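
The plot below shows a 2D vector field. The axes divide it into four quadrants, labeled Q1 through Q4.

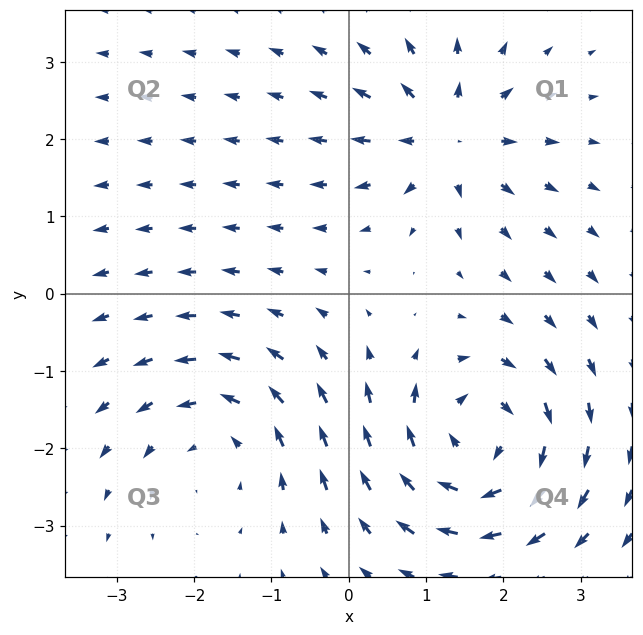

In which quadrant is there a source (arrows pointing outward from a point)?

Q1

The source sits at approximately (1.3, 2.0), which lies in quadrant Q1. The divergence there is about +4, positive as expected for a source.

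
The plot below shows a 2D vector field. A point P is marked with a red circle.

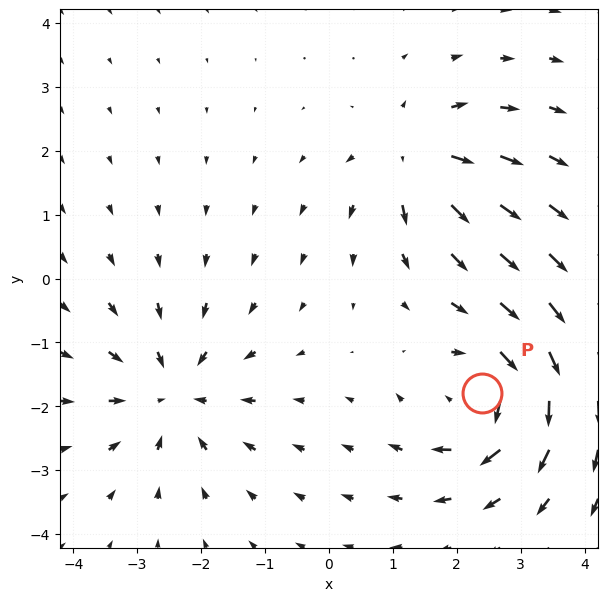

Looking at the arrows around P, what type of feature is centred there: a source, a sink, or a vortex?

vortex

At P (2.4, -1.8) the arrows circulate clockwise. Divergence ≈0, curl about -6 — near-zero divergence with nonzero curl is a vortex.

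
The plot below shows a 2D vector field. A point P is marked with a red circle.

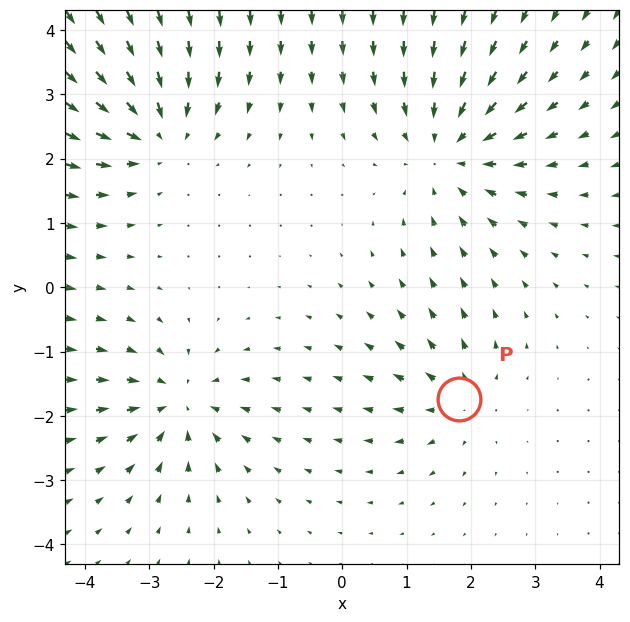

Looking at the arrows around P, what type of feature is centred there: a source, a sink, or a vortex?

source

At P (1.8, -1.7) the arrows spread outward. Divergence about +3, curl ≈0 — positive divergence with near-zero curl is a source.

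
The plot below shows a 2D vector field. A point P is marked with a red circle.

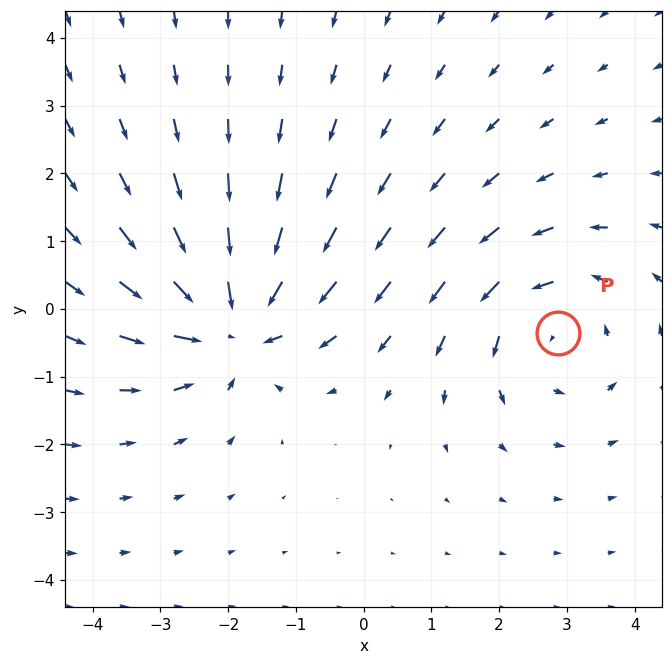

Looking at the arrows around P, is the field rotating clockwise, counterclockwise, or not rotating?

counterclockwise

Near P at (2.9, -0.4) the arrows circulate counterclockwise. The curl (z-component) there is about +3; positive curl means counterclockwise rotation.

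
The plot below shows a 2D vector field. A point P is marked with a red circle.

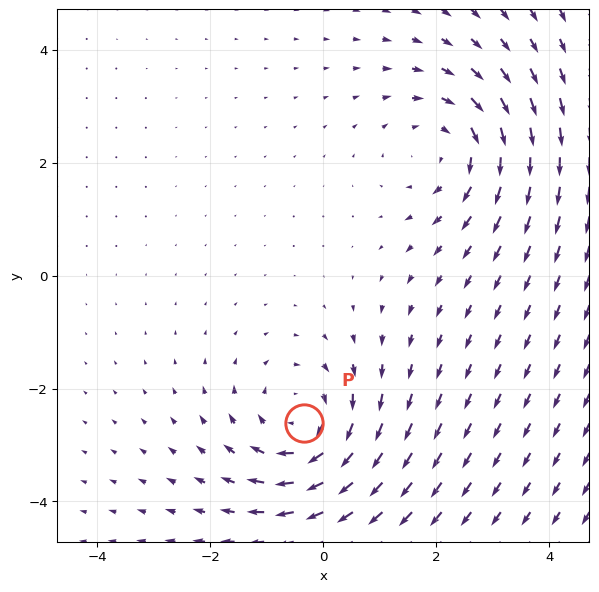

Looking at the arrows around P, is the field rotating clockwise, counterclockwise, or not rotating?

clockwise

Near P at (-0.3, -2.6) the arrows circulate clockwise. The curl (z-component) there is about -4; negative curl means clockwise rotation.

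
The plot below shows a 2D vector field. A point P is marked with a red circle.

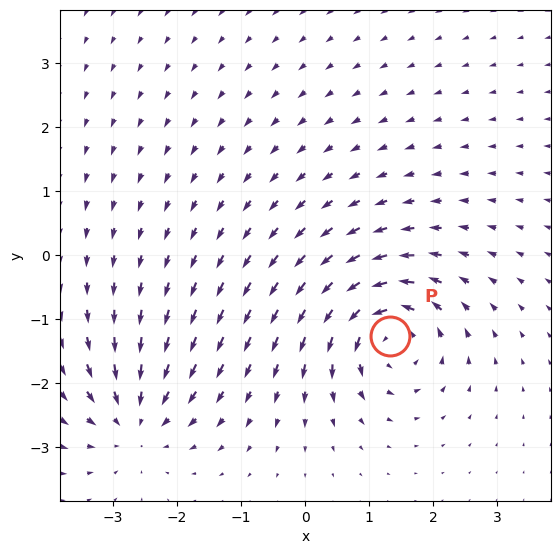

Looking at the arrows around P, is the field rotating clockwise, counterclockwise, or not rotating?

counterclockwise

Near P at (1.3, -1.3) the arrows circulate counterclockwise. The curl (z-component) there is about +6; positive curl means counterclockwise rotation.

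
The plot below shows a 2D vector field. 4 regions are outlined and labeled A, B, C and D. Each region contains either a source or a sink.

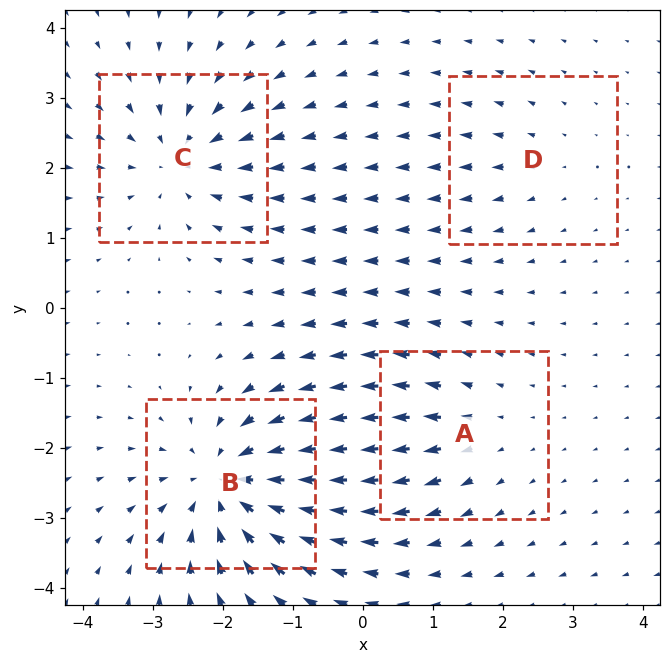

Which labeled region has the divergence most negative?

Divergence at each region's feature centre — A: about +3, B: about -7, C: about -5, D: about +2. Region B is most negative.

B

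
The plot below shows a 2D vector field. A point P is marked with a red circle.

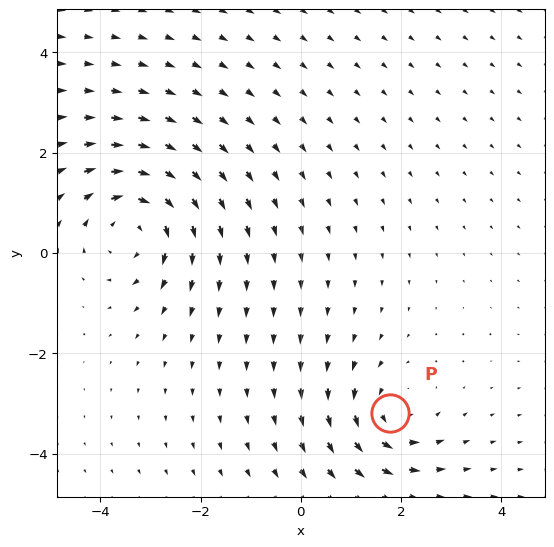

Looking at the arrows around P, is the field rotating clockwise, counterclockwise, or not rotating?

counterclockwise

Near P at (1.8, -3.2) the arrows circulate counterclockwise. The curl (z-component) there is about +4; positive curl means counterclockwise rotation.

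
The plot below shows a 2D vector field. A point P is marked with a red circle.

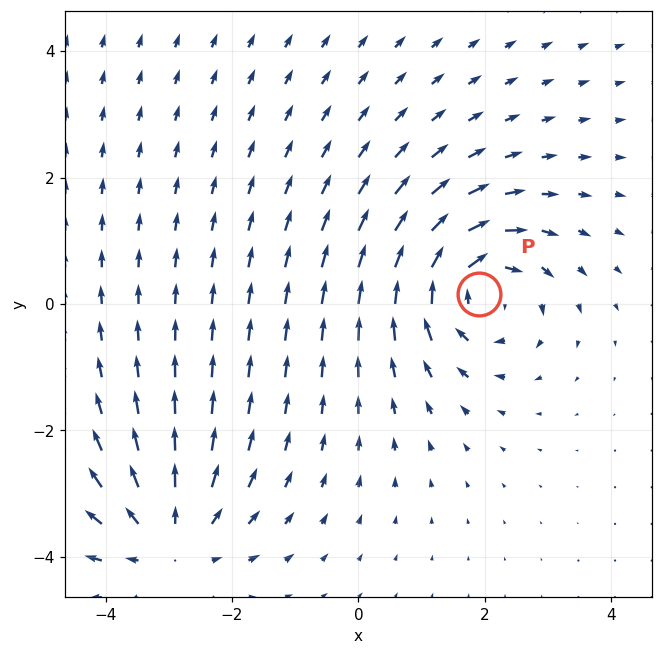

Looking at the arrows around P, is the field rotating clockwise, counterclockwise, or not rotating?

Near P at (1.9, 0.2) the arrows circulate clockwise. The curl (z-component) there is about -6; negative curl means clockwise rotation.

clockwise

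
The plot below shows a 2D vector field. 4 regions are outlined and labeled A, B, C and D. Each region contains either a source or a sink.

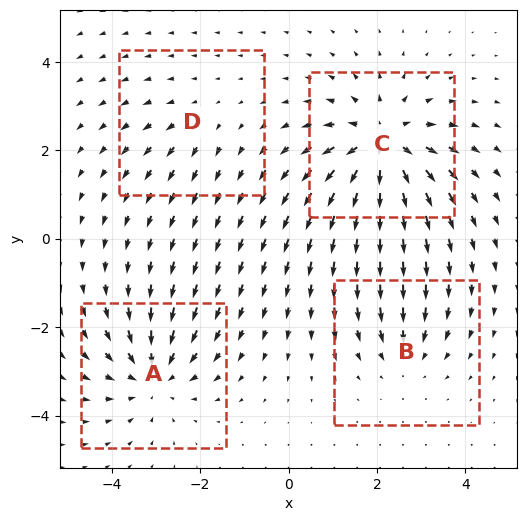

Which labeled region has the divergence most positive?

C

Divergence at each region's feature centre — A: about -5, B: about -3, C: about +6, D: about +2. Region C is most positive.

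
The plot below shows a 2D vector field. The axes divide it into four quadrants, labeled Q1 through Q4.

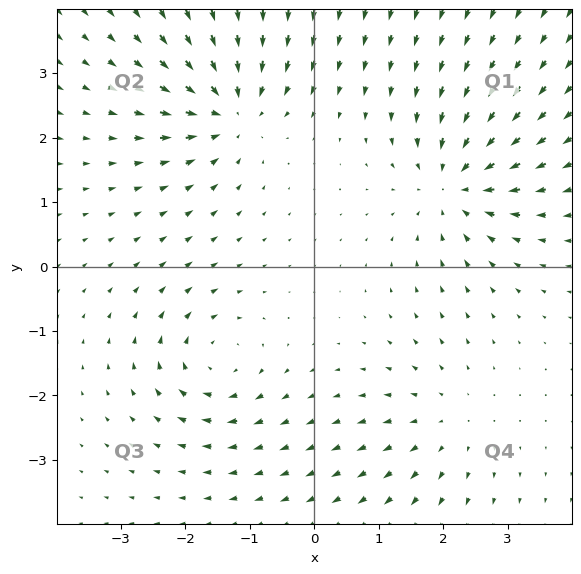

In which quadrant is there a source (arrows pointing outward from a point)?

Q4

The source sits at approximately (2.1, -2.4), which lies in quadrant Q4. The divergence there is about +2, positive as expected for a source.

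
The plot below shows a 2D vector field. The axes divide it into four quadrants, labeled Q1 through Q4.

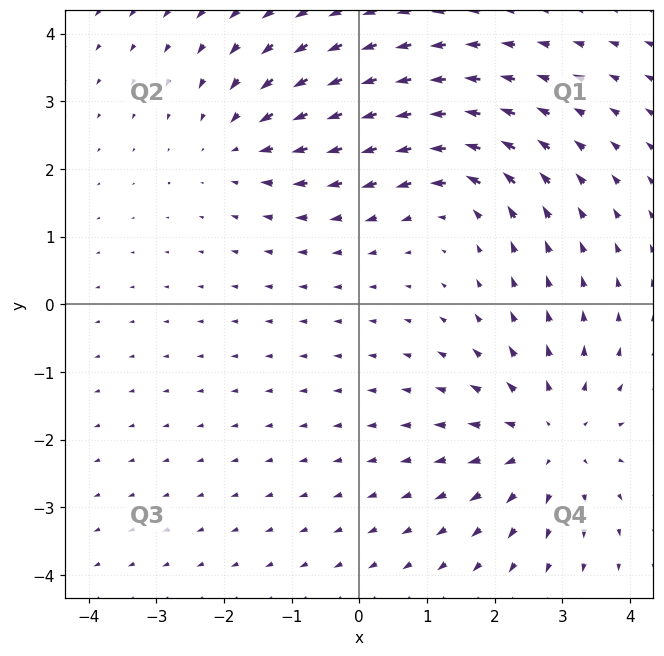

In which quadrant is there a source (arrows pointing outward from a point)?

The source sits at approximately (2.8, -2.0), which lies in quadrant Q4. The divergence there is about +4, positive as expected for a source.

Q4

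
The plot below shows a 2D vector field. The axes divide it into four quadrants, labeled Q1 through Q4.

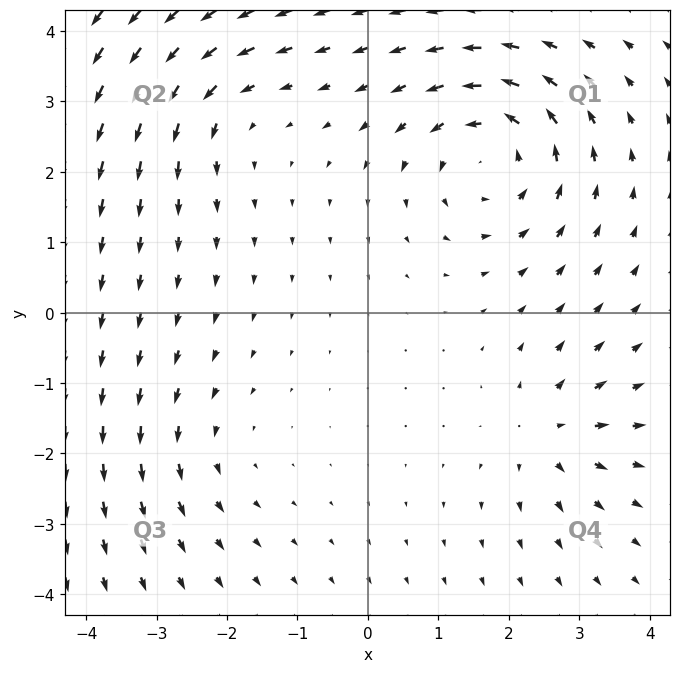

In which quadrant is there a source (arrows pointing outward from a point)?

The source sits at approximately (2.6, -1.7), which lies in quadrant Q4. The divergence there is about +4, positive as expected for a source.

Q4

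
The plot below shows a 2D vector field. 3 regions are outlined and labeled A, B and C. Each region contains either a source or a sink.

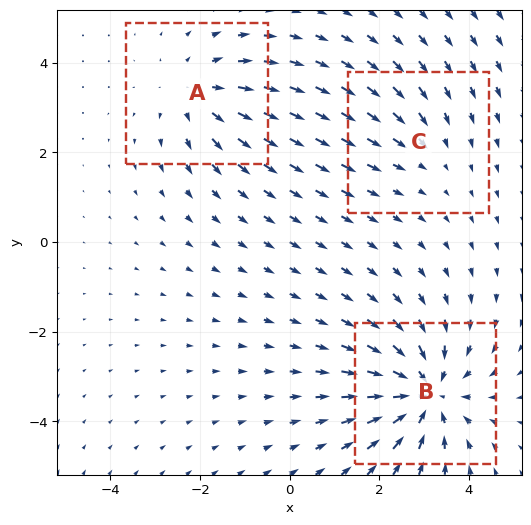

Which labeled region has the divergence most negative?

B

Divergence at each region's feature centre — A: about +3, B: about -5, C: about -2. Region B is most negative.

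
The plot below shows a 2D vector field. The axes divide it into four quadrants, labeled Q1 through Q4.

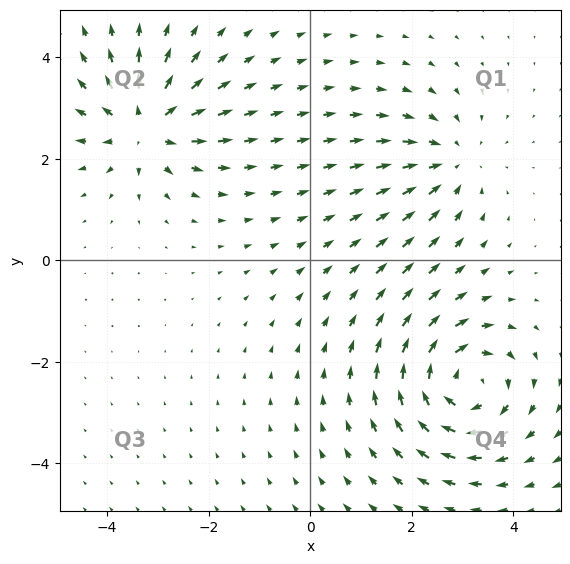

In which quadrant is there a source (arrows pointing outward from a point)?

The source sits at approximately (-3.3, 2.6), which lies in quadrant Q2. The divergence there is about +5, positive as expected for a source.

Q2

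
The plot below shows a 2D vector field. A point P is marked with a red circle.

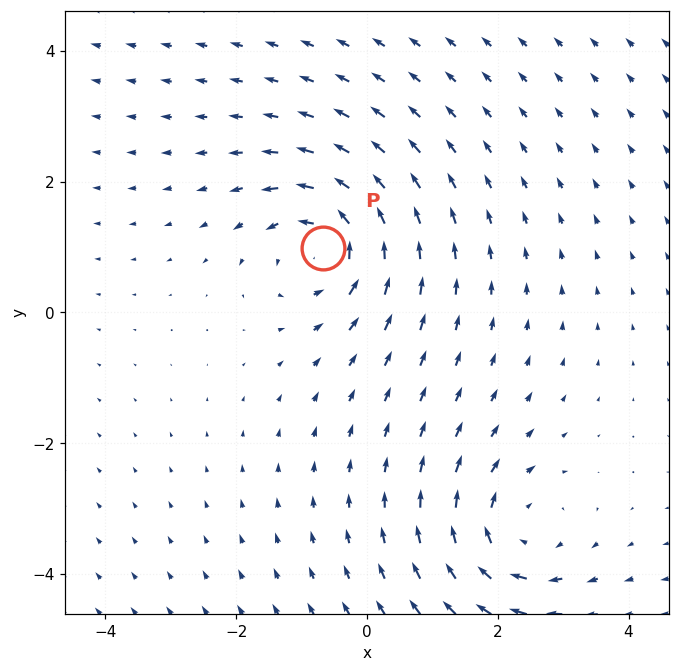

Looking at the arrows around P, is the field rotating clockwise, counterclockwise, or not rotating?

Near P at (-0.7, 1.0) the arrows circulate counterclockwise. The curl (z-component) there is about +4; positive curl means counterclockwise rotation.

counterclockwise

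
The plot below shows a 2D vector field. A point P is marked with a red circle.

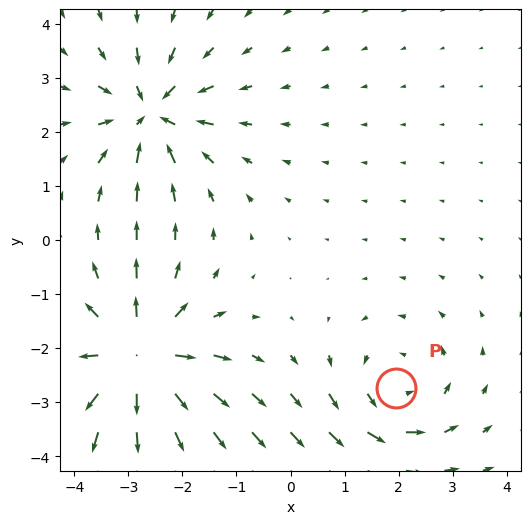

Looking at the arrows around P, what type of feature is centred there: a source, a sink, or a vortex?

vortex

At P (1.9, -2.7) the arrows circulate counterclockwise. Divergence ≈0, curl about +3 — near-zero divergence with nonzero curl is a vortex.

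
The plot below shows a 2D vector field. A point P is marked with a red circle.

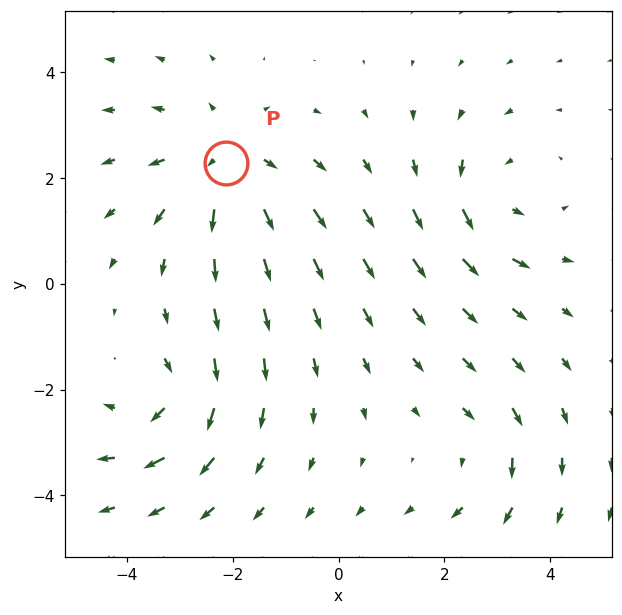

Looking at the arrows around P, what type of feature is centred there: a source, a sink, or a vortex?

source

At P (-2.1, 2.3) the arrows spread outward. Divergence about +4, curl ≈0 — positive divergence with near-zero curl is a source.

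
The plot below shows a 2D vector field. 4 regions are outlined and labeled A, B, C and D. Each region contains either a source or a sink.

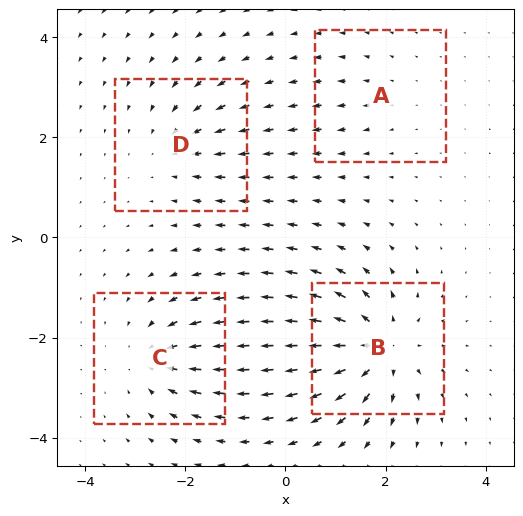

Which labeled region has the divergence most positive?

B

Divergence at each region's feature centre — A: about +2, B: about +7, C: about -5, D: about -4. Region B is most positive.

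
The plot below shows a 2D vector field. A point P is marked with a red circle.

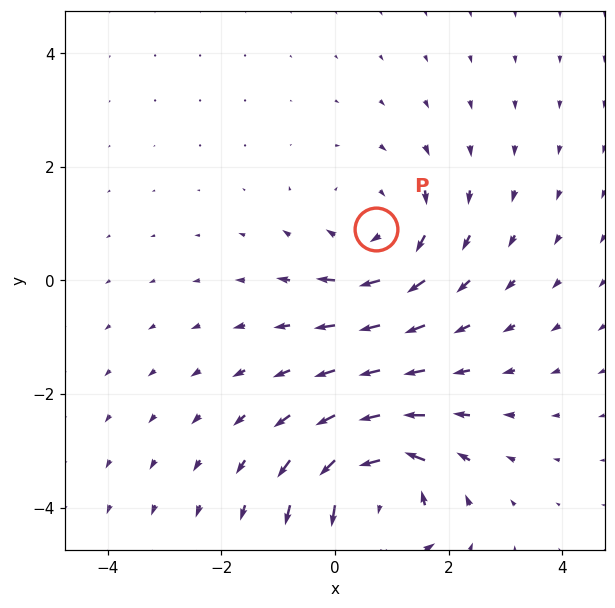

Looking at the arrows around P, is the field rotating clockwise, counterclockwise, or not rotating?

clockwise

Near P at (0.7, 0.9) the arrows circulate clockwise. The curl (z-component) there is about -3; negative curl means clockwise rotation.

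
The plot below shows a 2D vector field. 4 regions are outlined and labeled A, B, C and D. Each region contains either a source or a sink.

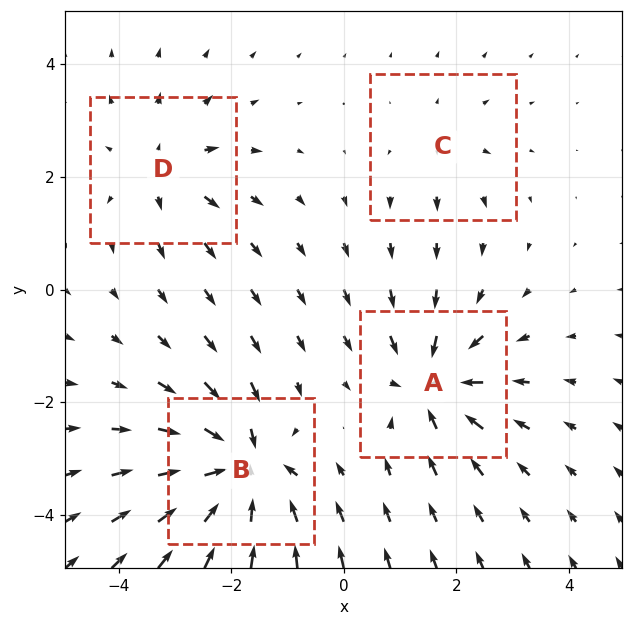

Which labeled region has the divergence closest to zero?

C

Divergence at each region's feature centre — A: about -6, B: about -8, C: about +3, D: about +4. Region C is closest to zero.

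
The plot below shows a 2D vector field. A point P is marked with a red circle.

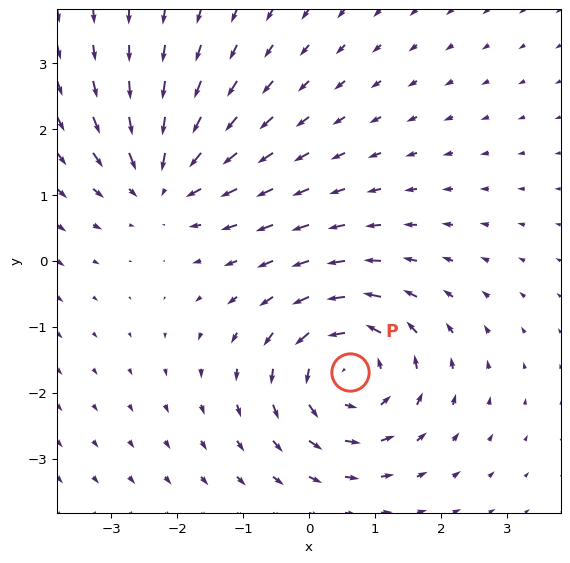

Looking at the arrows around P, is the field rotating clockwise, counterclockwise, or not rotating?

Near P at (0.6, -1.7) the arrows circulate counterclockwise. The curl (z-component) there is about +5; positive curl means counterclockwise rotation.

counterclockwise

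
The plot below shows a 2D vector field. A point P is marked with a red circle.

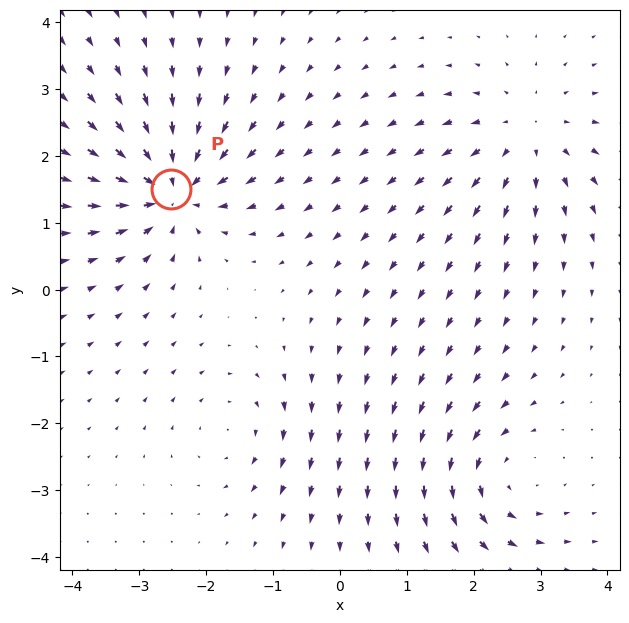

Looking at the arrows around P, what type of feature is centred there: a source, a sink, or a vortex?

sink

At P (-2.5, 1.5) the arrows converge inward. Divergence about -7, curl ≈0 — negative divergence with near-zero curl is a sink.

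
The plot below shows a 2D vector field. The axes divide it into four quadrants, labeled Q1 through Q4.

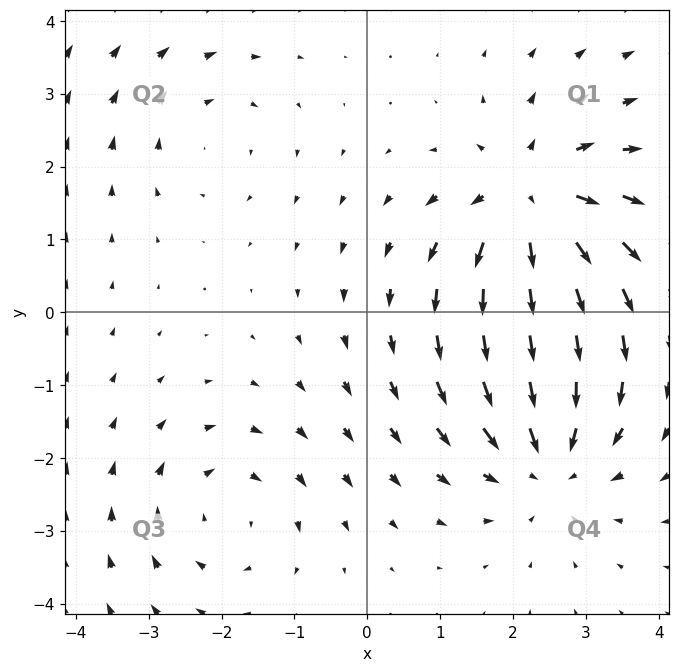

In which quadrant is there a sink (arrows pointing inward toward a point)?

Q4

The sink sits at approximately (2.5, -2.0), which lies in quadrant Q4. The divergence there is about -4, negative as expected for a sink.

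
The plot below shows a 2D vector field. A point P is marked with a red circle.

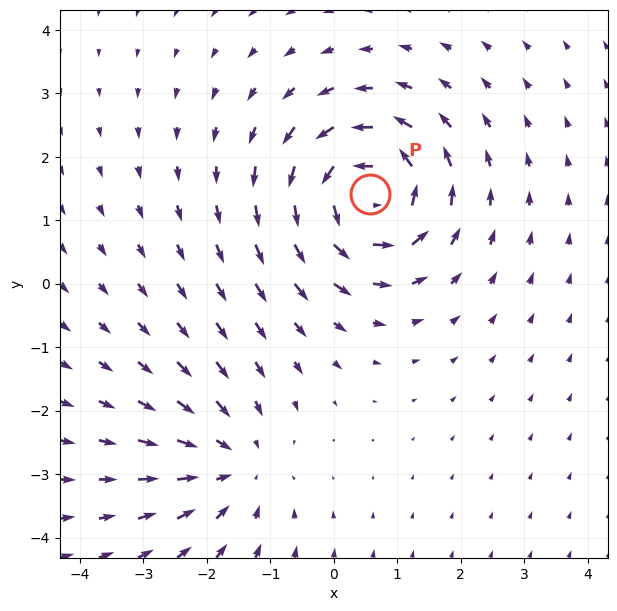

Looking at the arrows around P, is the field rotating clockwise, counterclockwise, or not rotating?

counterclockwise

Near P at (0.6, 1.4) the arrows circulate counterclockwise. The curl (z-component) there is about +6; positive curl means counterclockwise rotation.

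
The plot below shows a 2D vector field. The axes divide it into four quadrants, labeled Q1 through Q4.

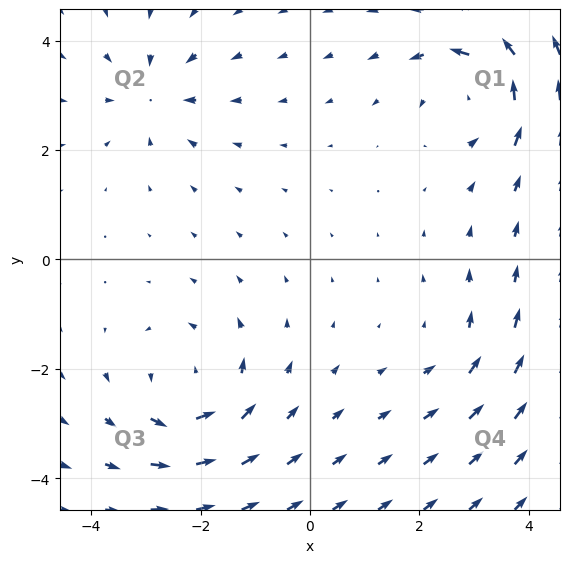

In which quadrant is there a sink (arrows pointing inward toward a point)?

The sink sits at approximately (-2.9, 3.0), which lies in quadrant Q2. The divergence there is about -4, negative as expected for a sink.

Q2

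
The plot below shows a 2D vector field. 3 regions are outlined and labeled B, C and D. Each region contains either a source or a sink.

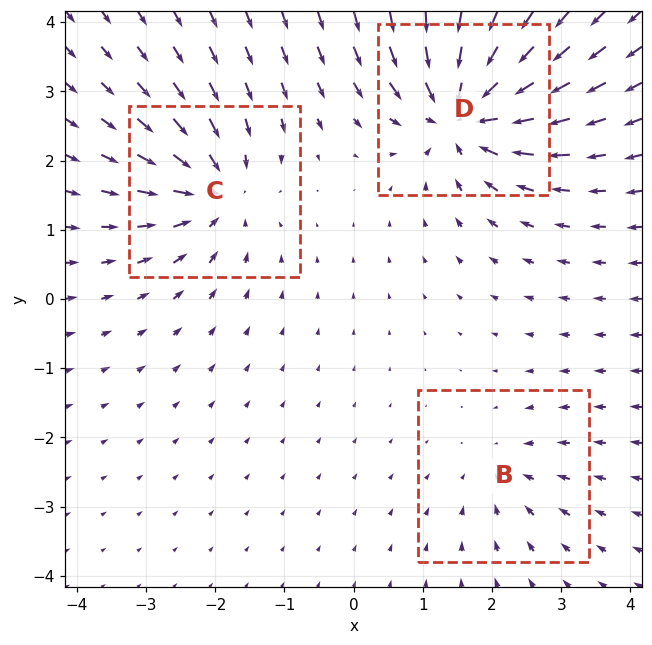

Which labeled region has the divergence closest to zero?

Divergence at each region's feature centre — B: about -2, C: about -4, D: about -6. Region B is closest to zero.

B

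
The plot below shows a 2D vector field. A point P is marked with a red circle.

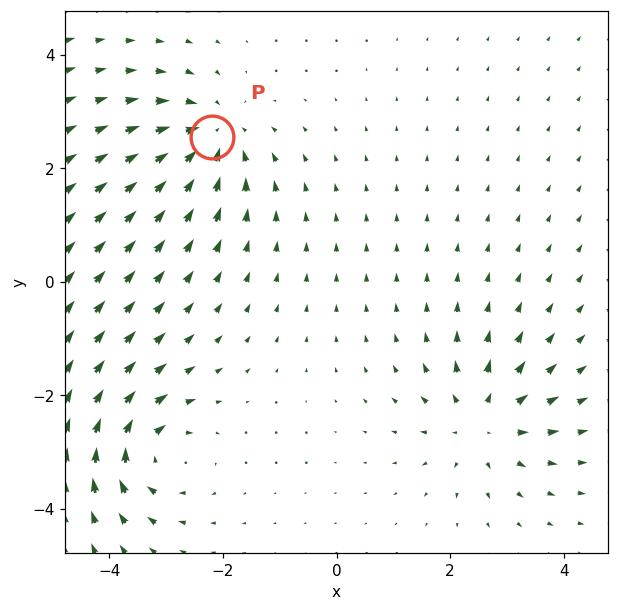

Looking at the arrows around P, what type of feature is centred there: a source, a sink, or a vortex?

sink

At P (-2.2, 2.6) the arrows converge inward. Divergence about -4, curl ≈0 — negative divergence with near-zero curl is a sink.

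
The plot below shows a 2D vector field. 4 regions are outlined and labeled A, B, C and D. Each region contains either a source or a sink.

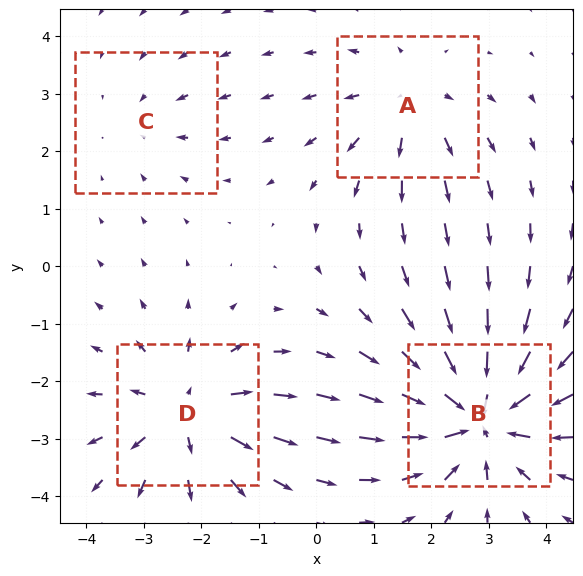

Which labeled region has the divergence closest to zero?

Divergence at each region's feature centre — A: about +3, B: about -6, C: about -2, D: about +5. Region C is closest to zero.

C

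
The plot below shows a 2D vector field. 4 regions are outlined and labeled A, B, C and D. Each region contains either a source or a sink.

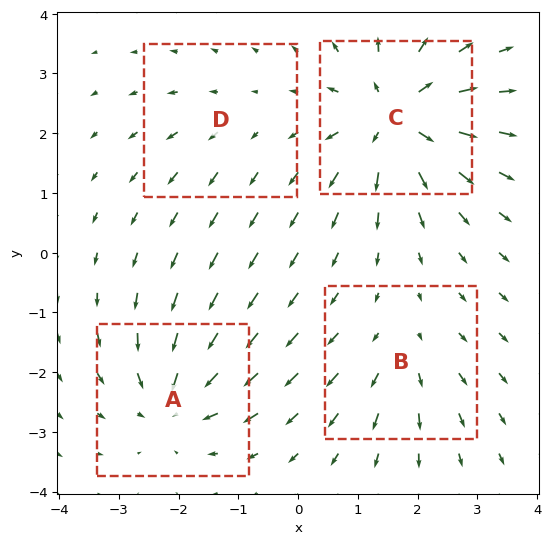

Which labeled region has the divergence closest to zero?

Divergence at each region's feature centre — A: about -6, B: about +3, C: about +8, D: about +2. Region D is closest to zero.

D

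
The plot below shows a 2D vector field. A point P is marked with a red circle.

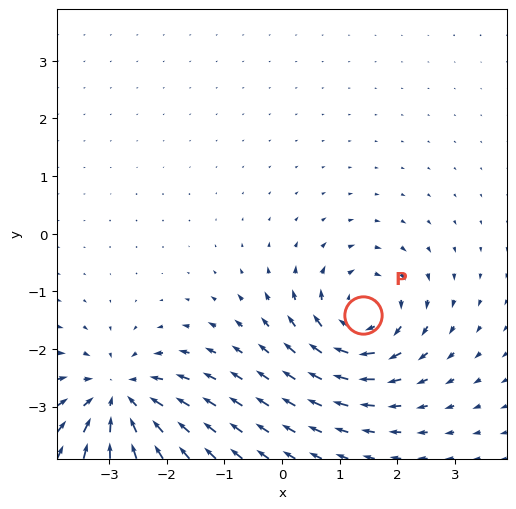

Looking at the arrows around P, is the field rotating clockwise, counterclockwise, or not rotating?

Near P at (1.4, -1.4) the arrows circulate clockwise. The curl (z-component) there is about -5; negative curl means clockwise rotation.

clockwise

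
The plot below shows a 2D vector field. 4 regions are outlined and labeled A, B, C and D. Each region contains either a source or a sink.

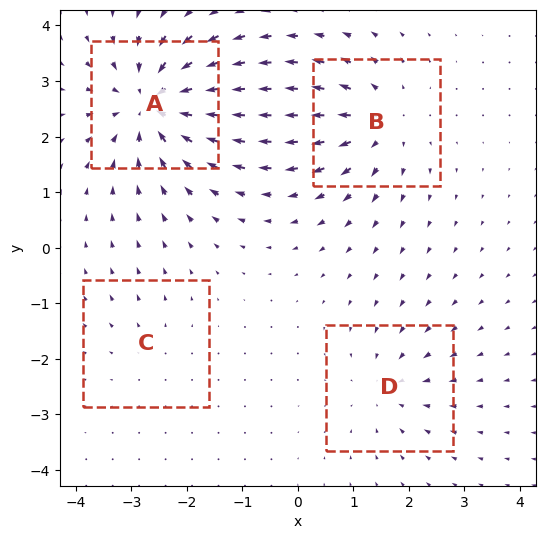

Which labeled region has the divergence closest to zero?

C

Divergence at each region's feature centre — A: about -8, B: about +5, C: about +2, D: about -4. Region C is closest to zero.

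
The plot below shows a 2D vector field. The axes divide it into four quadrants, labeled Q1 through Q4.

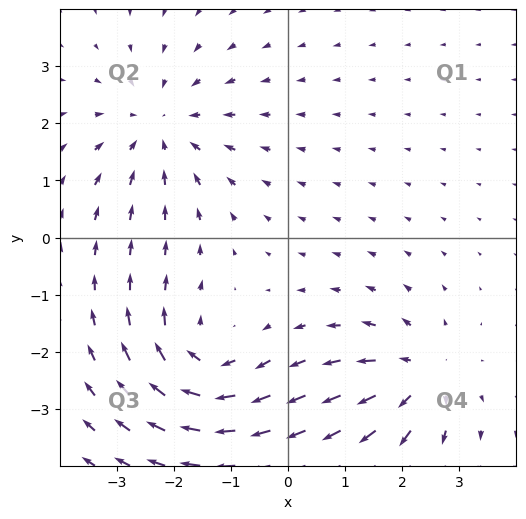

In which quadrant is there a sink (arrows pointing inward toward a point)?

Q2

The sink sits at approximately (-2.2, 1.9), which lies in quadrant Q2. The divergence there is about -4, negative as expected for a sink.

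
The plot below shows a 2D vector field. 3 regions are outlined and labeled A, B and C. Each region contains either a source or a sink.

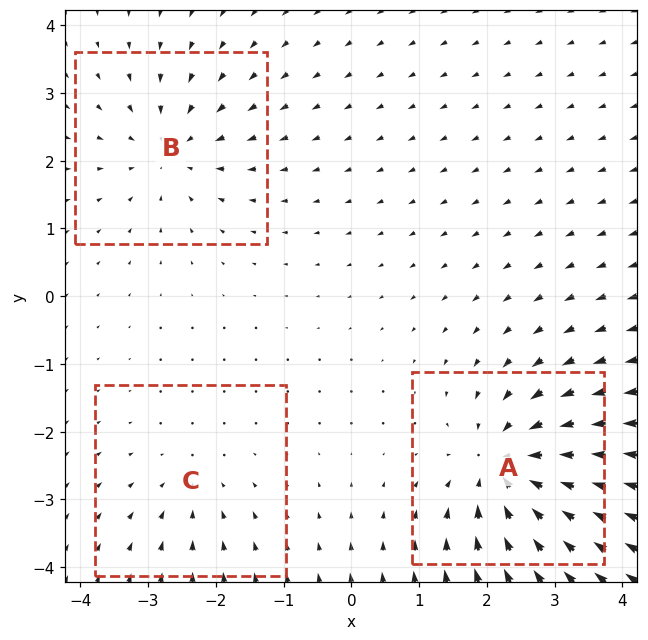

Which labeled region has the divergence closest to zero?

C

Divergence at each region's feature centre — A: about -5, B: about -4, C: about -2. Region C is closest to zero.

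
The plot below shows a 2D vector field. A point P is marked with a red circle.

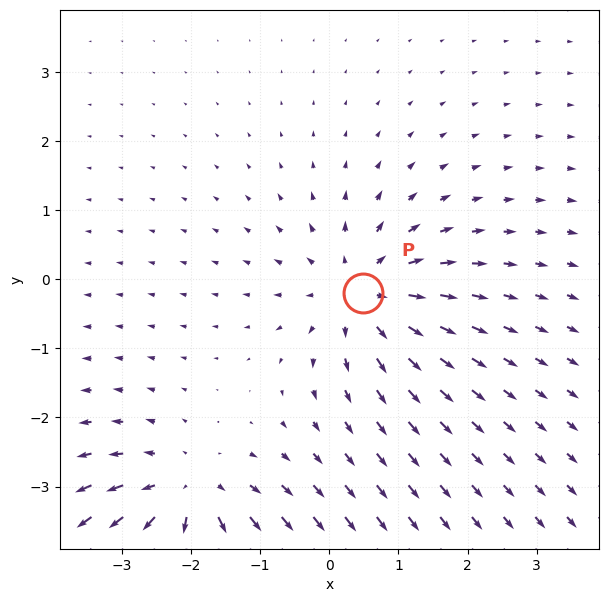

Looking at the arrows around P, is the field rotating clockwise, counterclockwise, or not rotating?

not rotating

Near P at (0.5, -0.2) the arrows show no circulation. The curl there is ≈0.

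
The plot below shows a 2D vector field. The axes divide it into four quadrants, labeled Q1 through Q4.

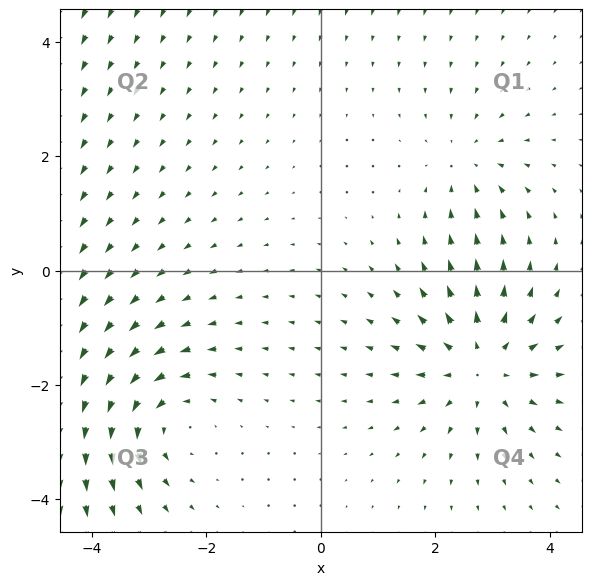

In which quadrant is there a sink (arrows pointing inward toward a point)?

The sink sits at approximately (2.6, 1.9), which lies in quadrant Q1. The divergence there is about -3, negative as expected for a sink.

Q1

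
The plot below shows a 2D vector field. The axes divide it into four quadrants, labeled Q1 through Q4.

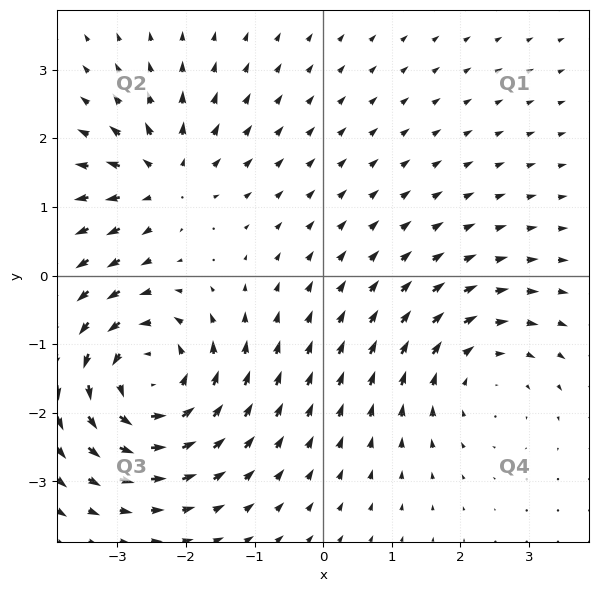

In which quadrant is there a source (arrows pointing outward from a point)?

Q2

The source sits at approximately (-2.3, 1.4), which lies in quadrant Q2. The divergence there is about +4, positive as expected for a source.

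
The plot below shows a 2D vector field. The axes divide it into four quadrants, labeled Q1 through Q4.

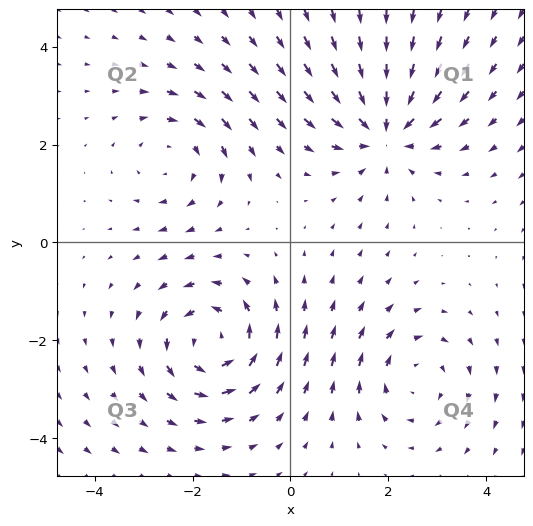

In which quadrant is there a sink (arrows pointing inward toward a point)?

Q1

The sink sits at approximately (1.9, 2.3), which lies in quadrant Q1. The divergence there is about -6, negative as expected for a sink.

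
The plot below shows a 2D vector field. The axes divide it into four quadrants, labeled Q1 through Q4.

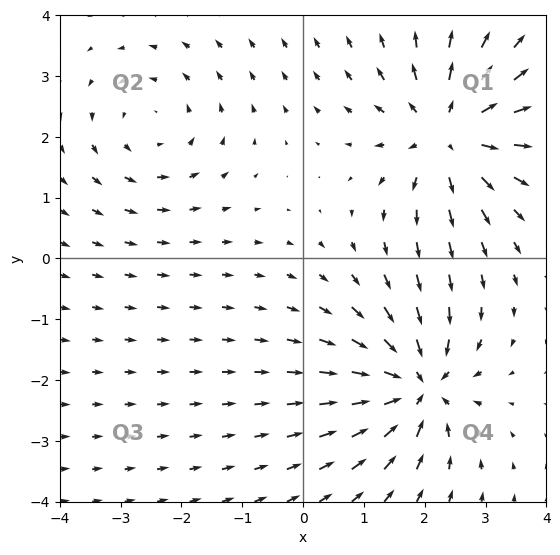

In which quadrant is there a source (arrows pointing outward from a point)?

Q1

The source sits at approximately (2.4, 2.1), which lies in quadrant Q1. The divergence there is about +5, positive as expected for a source.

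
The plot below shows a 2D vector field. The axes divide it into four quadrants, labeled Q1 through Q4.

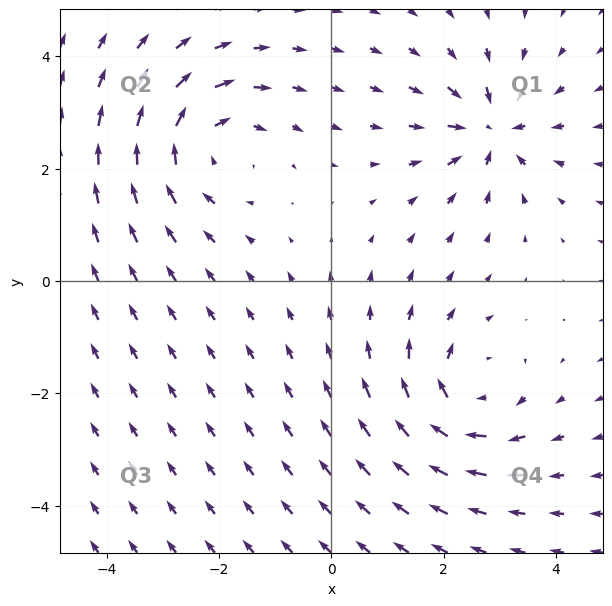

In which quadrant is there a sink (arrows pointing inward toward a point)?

The sink sits at approximately (2.9, 2.7), which lies in quadrant Q1. The divergence there is about -5, negative as expected for a sink.

Q1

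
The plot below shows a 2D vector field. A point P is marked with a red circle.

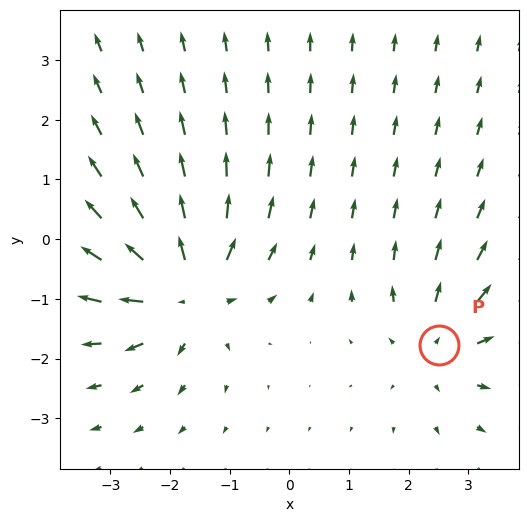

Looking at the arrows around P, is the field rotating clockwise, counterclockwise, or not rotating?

not rotating

Near P at (2.5, -1.8) the arrows show no circulation. The curl there is ≈0.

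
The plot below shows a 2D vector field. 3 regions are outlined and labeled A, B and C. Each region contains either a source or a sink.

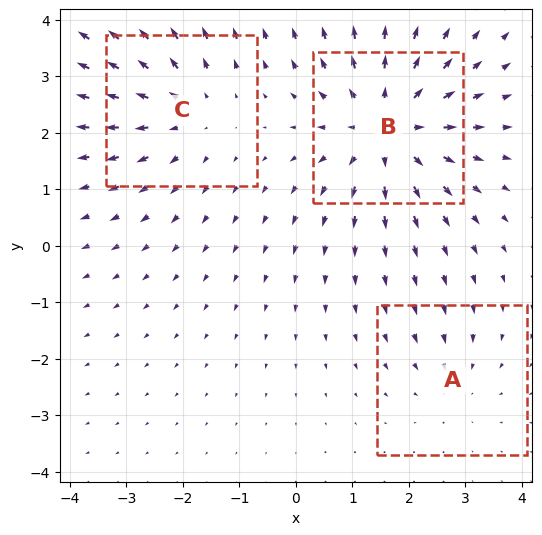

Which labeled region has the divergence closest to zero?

A

Divergence at each region's feature centre — A: about -2, B: about +4, C: about +3. Region A is closest to zero.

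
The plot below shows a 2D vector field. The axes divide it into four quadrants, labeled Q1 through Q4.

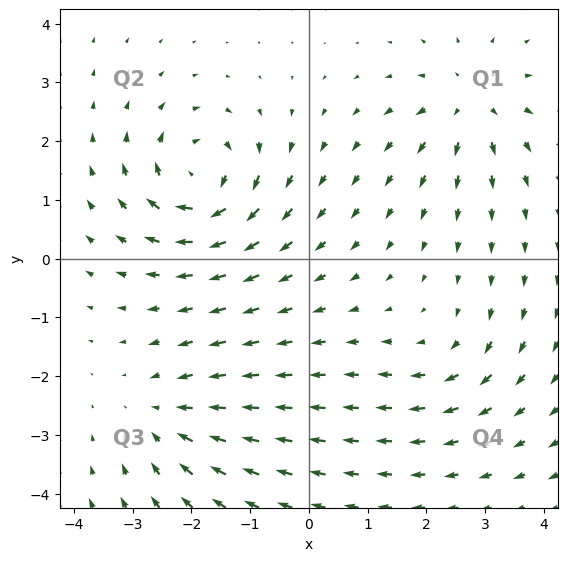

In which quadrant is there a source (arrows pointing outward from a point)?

The source sits at approximately (2.8, 2.6), which lies in quadrant Q1. The divergence there is about +4, positive as expected for a source.

Q1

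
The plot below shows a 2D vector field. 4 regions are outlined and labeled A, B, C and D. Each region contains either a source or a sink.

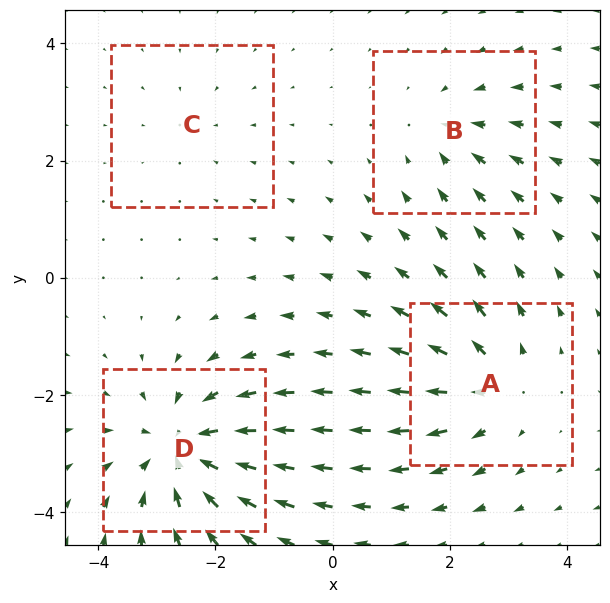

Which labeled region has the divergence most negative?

D

Divergence at each region's feature centre — A: about +5, B: about -3, C: about -2, D: about -7. Region D is most negative.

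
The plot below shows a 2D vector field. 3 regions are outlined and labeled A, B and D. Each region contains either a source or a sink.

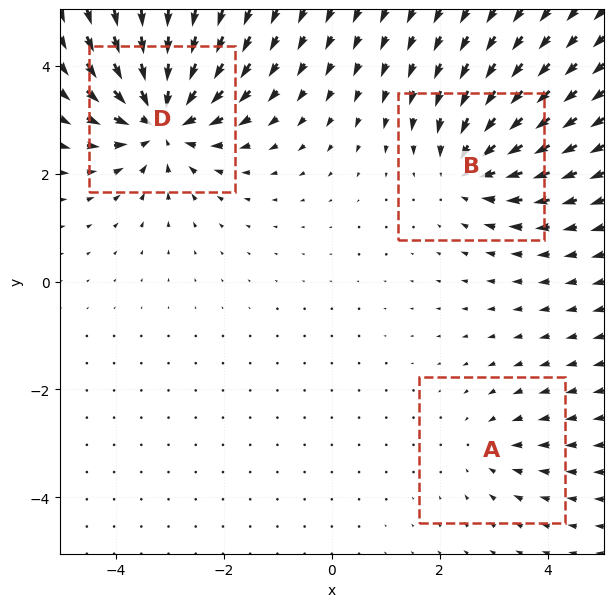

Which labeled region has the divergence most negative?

Divergence at each region's feature centre — A: about -2, B: about -4, D: about -6. Region D is most negative.

D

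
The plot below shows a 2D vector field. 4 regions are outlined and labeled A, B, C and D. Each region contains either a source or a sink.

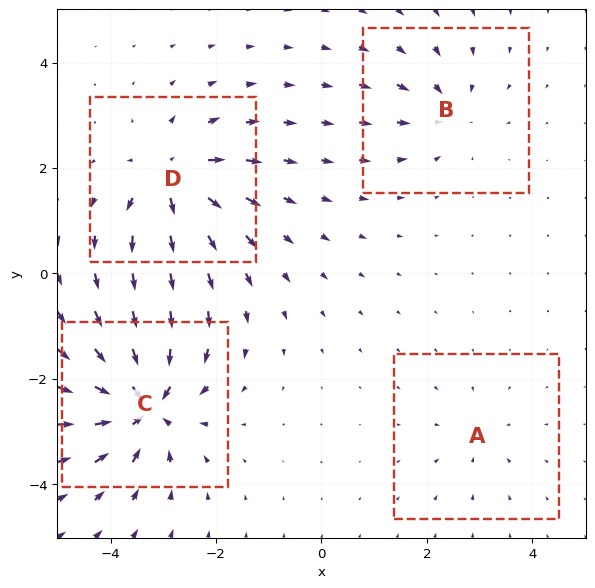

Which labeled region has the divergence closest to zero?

A

Divergence at each region's feature centre — A: about -3, B: about -4, C: about -8, D: about +7. Region A is closest to zero.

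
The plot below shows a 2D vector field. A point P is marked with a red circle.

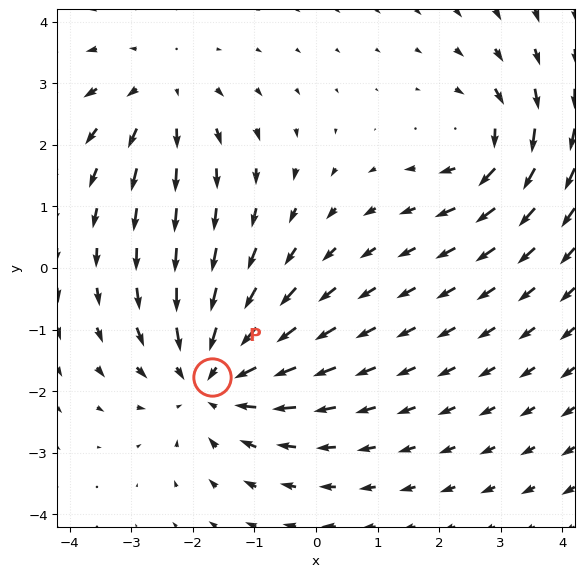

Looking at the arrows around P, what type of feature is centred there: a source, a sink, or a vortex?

At P (-1.7, -1.8) the arrows converge inward. Divergence about -4, curl ≈0 — negative divergence with near-zero curl is a sink.

sink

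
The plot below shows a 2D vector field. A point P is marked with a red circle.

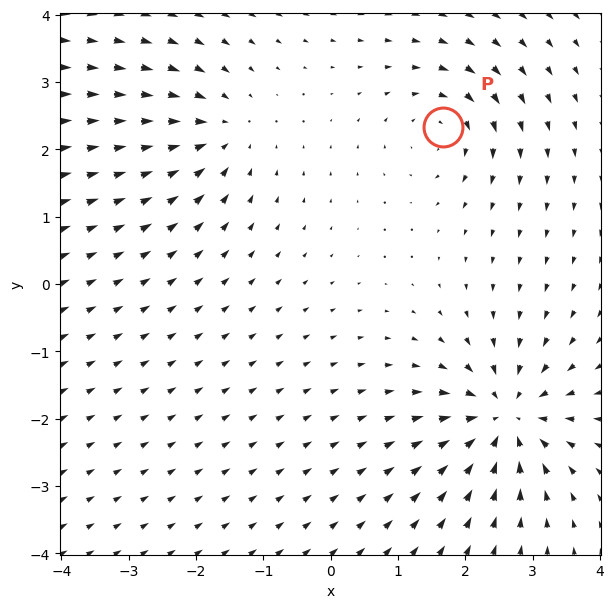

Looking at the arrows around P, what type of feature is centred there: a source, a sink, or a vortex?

At P (1.7, 2.3) the arrows circulate clockwise. Divergence ≈0, curl about -4 — near-zero divergence with nonzero curl is a vortex.

vortex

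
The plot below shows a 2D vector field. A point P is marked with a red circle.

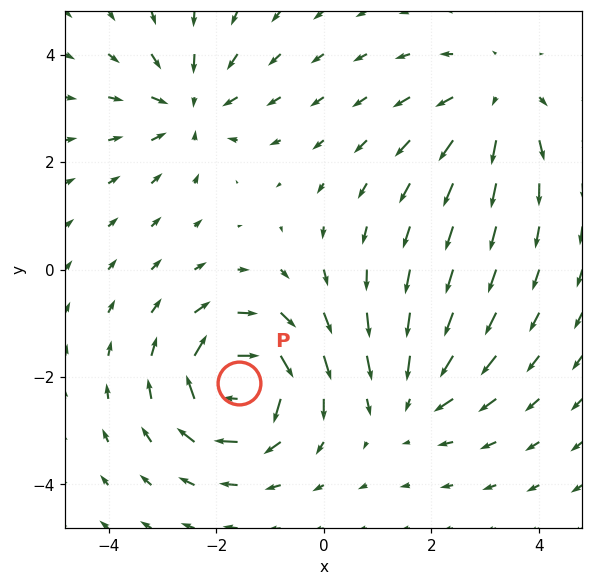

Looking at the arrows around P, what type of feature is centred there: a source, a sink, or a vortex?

vortex

At P (-1.6, -2.1) the arrows circulate clockwise. Divergence ≈0, curl about -7 — near-zero divergence with nonzero curl is a vortex.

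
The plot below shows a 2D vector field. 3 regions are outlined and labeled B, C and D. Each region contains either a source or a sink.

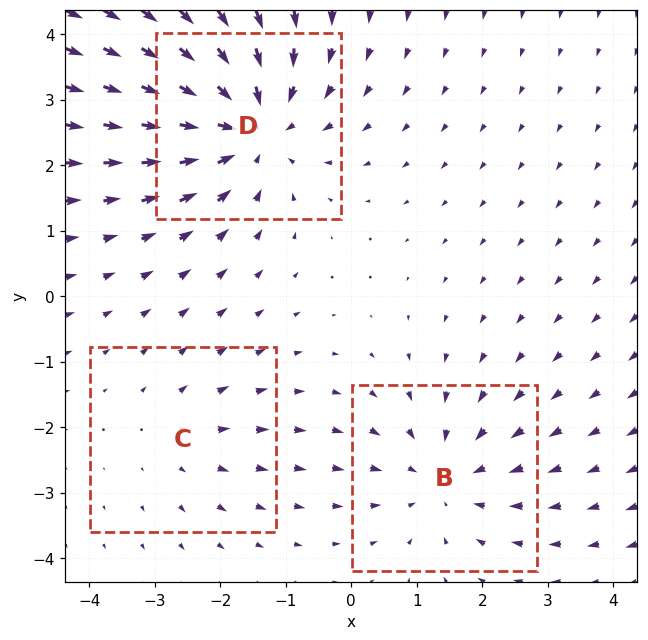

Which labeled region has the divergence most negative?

Divergence at each region's feature centre — B: about -3, C: about +2, D: about -4. Region D is most negative.

D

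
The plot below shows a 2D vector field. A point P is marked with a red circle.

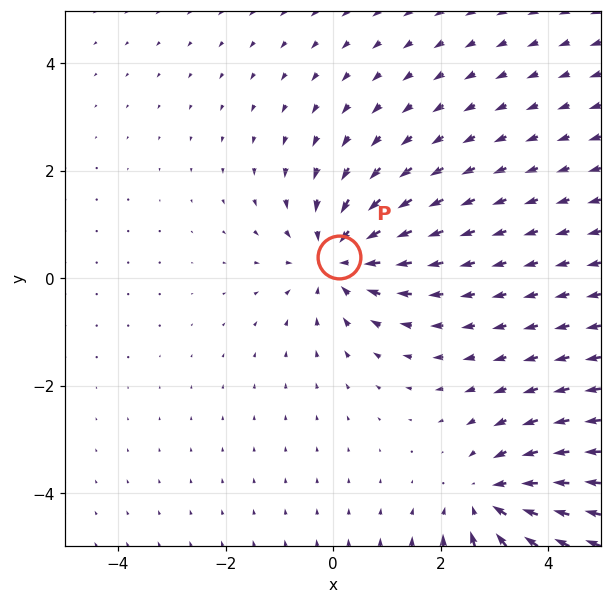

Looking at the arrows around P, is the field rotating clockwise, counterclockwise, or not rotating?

Near P at (0.1, 0.4) the arrows show no circulation. The curl there is ≈0.

not rotating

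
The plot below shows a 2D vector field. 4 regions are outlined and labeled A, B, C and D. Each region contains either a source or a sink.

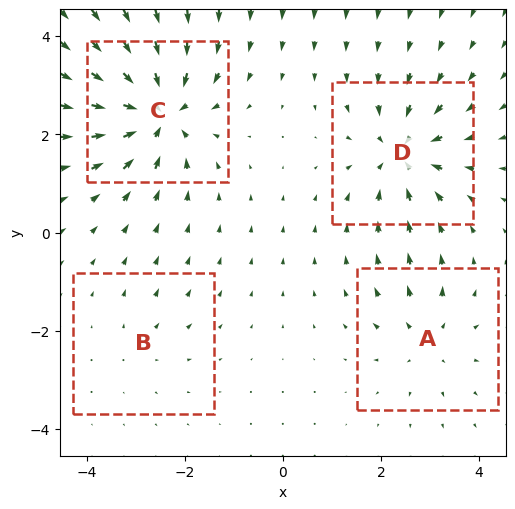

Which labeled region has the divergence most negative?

C

Divergence at each region's feature centre — A: about +4, B: about +2, C: about -8, D: about -6. Region C is most negative.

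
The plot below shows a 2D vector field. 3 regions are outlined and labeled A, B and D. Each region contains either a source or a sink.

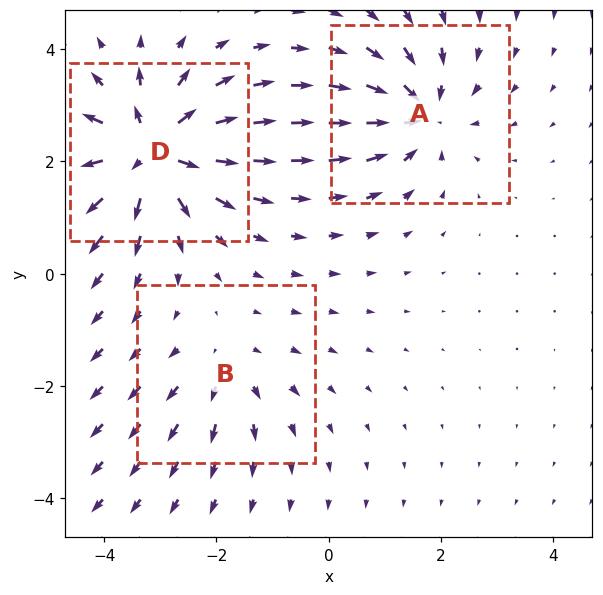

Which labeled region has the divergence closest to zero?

Divergence at each region's feature centre — A: about -4, B: about +2, D: about +5. Region B is closest to zero.

B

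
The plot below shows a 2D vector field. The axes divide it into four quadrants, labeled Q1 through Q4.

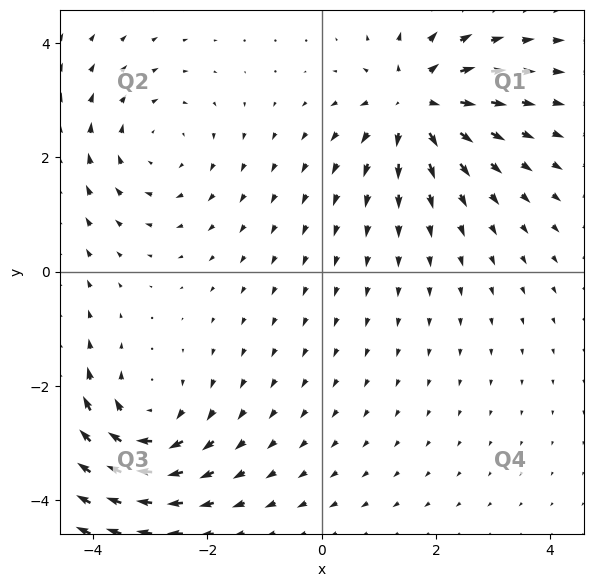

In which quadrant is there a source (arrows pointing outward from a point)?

The source sits at approximately (1.6, 3.0), which lies in quadrant Q1. The divergence there is about +5, positive as expected for a source.

Q1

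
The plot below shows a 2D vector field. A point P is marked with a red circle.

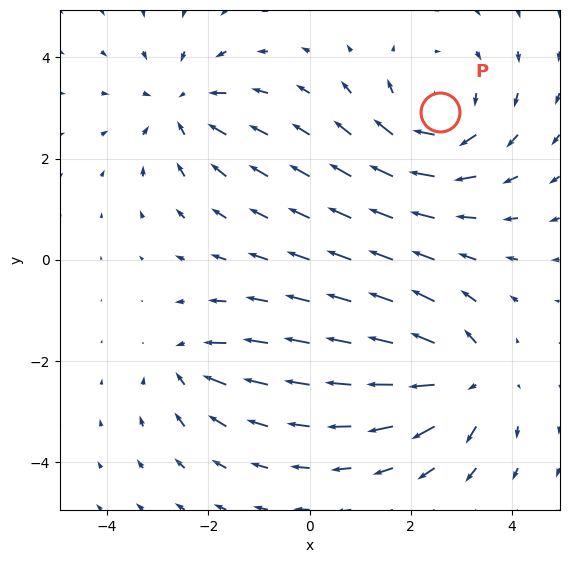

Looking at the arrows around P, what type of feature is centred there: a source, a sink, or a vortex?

vortex

At P (2.6, 2.9) the arrows circulate clockwise. Divergence ≈0, curl about -4 — near-zero divergence with nonzero curl is a vortex.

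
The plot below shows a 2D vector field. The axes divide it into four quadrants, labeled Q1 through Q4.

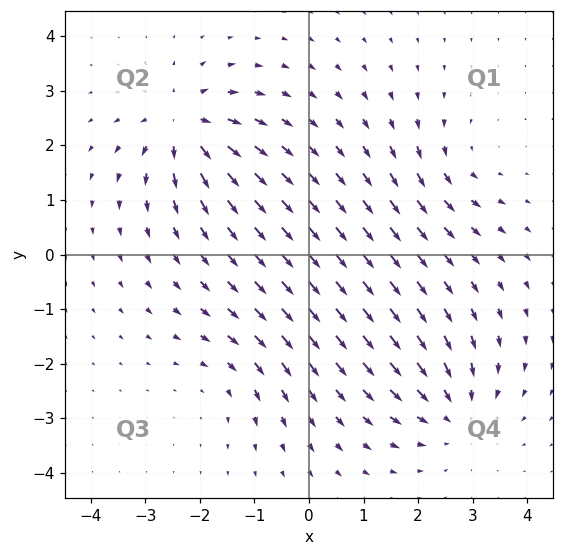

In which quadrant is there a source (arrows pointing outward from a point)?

Q2

The source sits at approximately (-2.3, 2.4), which lies in quadrant Q2. The divergence there is about +6, positive as expected for a source.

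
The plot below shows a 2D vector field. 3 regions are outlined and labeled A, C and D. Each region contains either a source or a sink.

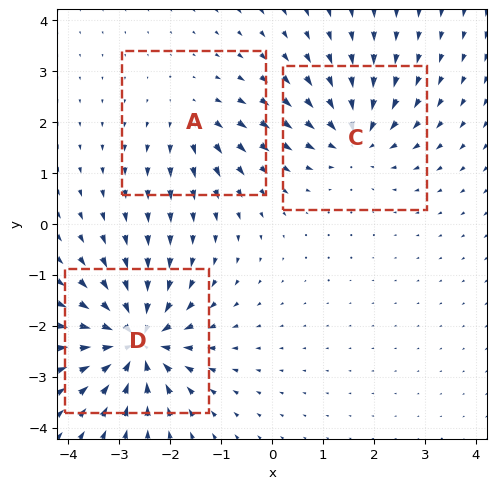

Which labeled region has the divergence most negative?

Divergence at each region's feature centre — A: about +2, C: about -4, D: about -6. Region D is most negative.

D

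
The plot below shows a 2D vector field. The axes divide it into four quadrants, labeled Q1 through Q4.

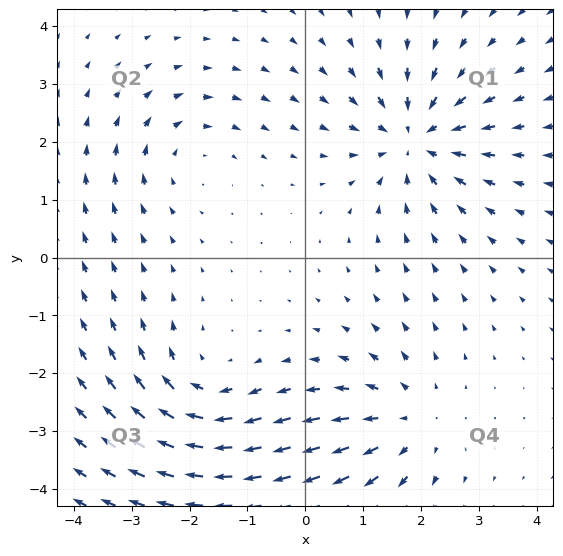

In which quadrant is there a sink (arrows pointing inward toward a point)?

The sink sits at approximately (1.9, 2.0), which lies in quadrant Q1. The divergence there is about -5, negative as expected for a sink.

Q1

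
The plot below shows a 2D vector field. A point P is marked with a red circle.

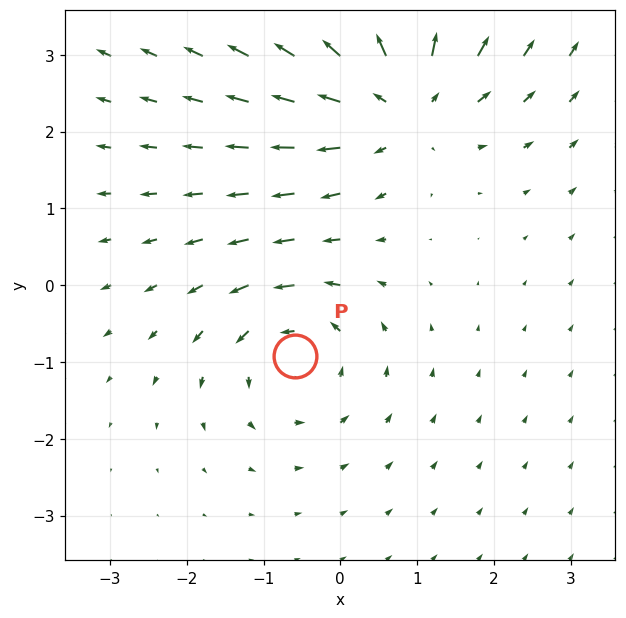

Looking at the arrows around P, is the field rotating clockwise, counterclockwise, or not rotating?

counterclockwise

Near P at (-0.6, -0.9) the arrows circulate counterclockwise. The curl (z-component) there is about +4; positive curl means counterclockwise rotation.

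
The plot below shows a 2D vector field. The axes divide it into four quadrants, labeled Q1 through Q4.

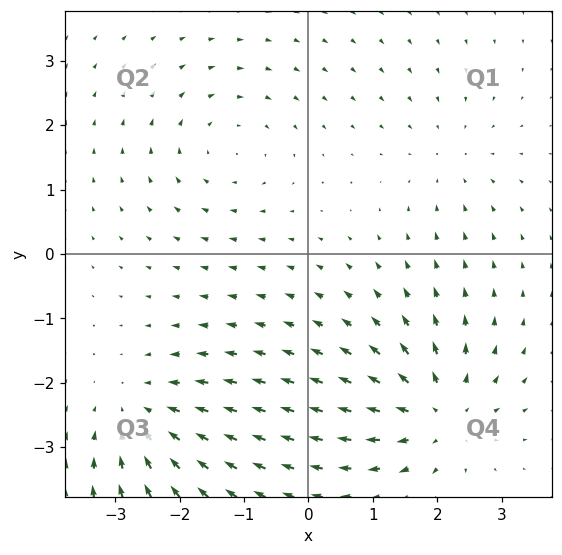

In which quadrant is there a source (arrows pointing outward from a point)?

Q4

The source sits at approximately (2.0, -2.5), which lies in quadrant Q4. The divergence there is about +6, positive as expected for a source.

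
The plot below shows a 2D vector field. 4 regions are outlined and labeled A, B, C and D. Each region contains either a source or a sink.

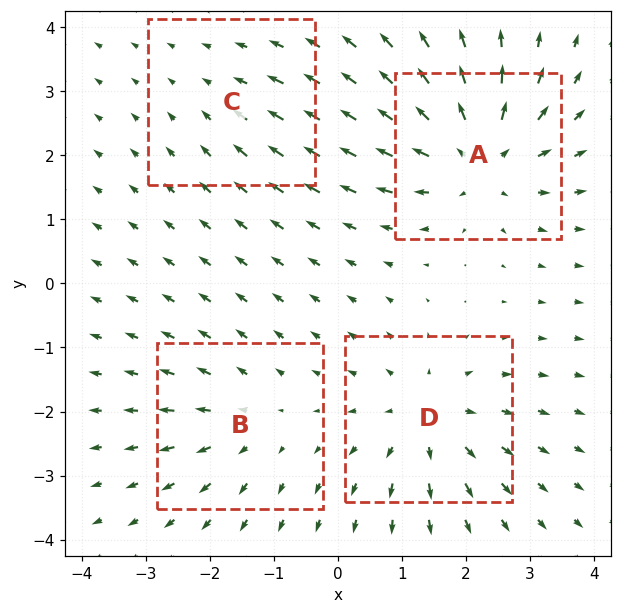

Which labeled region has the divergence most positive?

A

Divergence at each region's feature centre — A: about +7, B: about +3, C: about -2, D: about +5. Region A is most positive.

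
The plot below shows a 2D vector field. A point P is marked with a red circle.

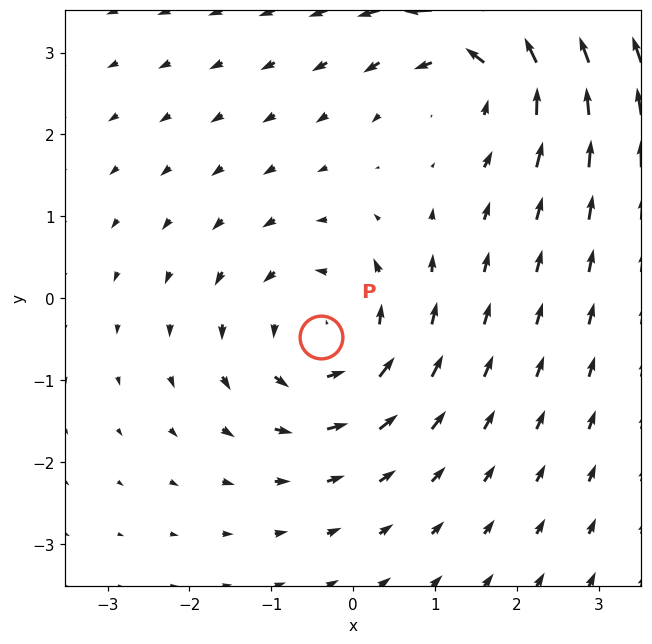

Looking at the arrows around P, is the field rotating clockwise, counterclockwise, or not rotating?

Near P at (-0.4, -0.5) the arrows circulate counterclockwise. The curl (z-component) there is about +4; positive curl means counterclockwise rotation.

counterclockwise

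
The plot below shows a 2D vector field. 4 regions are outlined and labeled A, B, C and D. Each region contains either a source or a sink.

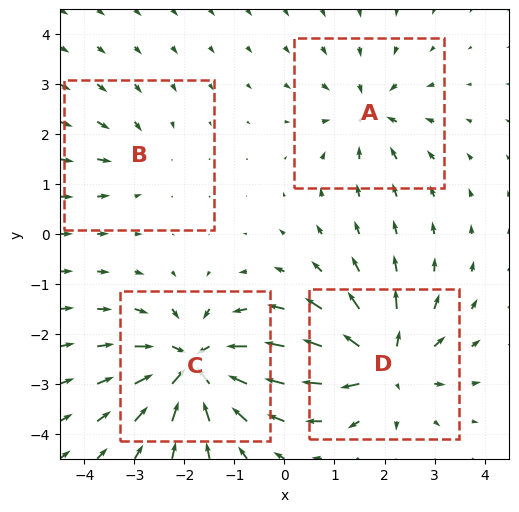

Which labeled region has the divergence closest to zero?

Divergence at each region's feature centre — A: about -4, B: about -3, C: about -8, D: about +7. Region B is closest to zero.

B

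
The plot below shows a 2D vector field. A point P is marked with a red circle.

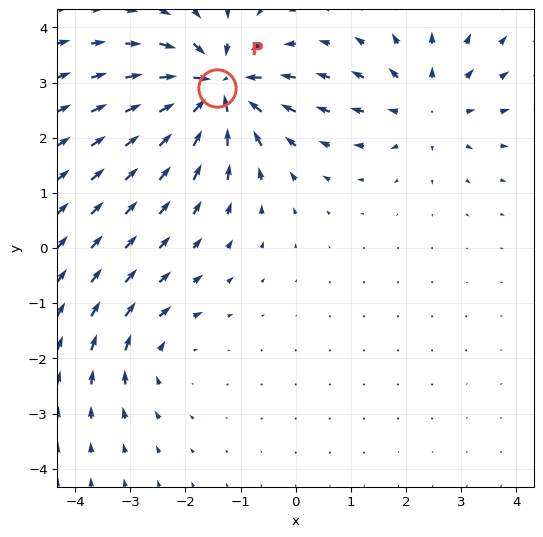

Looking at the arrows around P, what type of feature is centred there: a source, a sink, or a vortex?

At P (-1.4, 2.9) the arrows converge inward. Divergence about -7, curl ≈0 — negative divergence with near-zero curl is a sink.

sink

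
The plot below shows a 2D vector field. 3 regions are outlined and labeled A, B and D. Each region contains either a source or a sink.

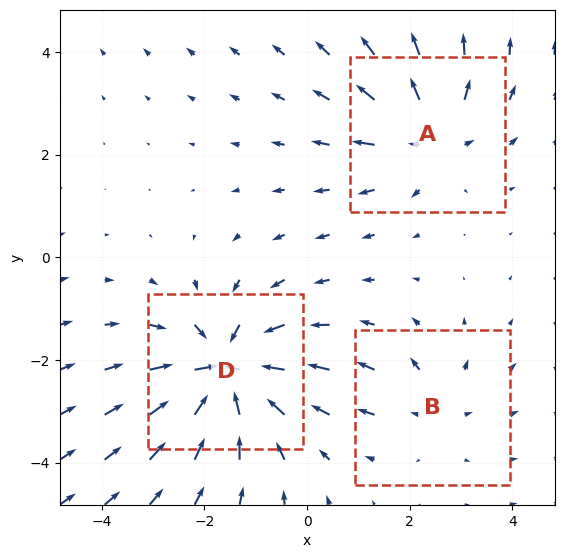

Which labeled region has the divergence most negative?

Divergence at each region's feature centre — A: about +4, B: about +2, D: about -5. Region D is most negative.

D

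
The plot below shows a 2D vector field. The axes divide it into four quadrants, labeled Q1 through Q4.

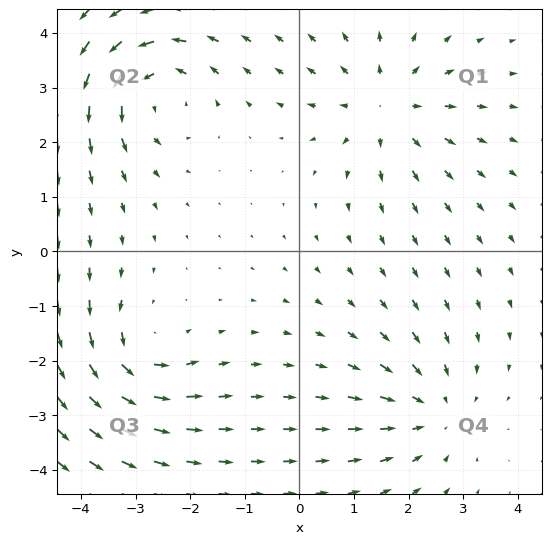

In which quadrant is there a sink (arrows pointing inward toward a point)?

Q4

The sink sits at approximately (2.5, -2.9), which lies in quadrant Q4. The divergence there is about -4, negative as expected for a sink.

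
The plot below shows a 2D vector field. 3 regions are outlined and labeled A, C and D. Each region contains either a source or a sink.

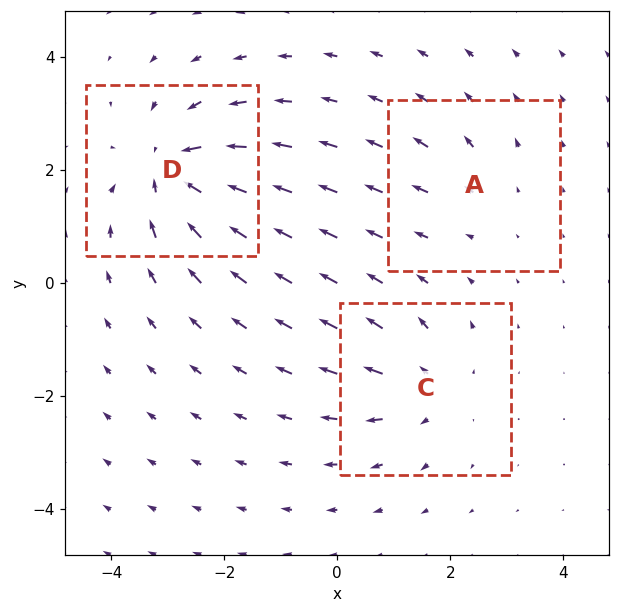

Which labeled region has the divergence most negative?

Divergence at each region's feature centre — A: about +2, C: about +3, D: about -5. Region D is most negative.

D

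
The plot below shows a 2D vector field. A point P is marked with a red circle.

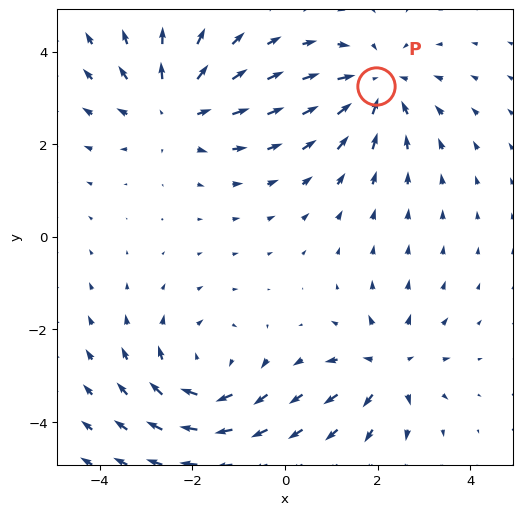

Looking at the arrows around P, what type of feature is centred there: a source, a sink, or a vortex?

sink

At P (2.0, 3.3) the arrows converge inward. Divergence about -4, curl ≈0 — negative divergence with near-zero curl is a sink.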